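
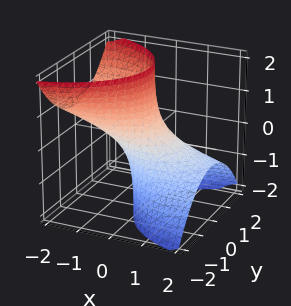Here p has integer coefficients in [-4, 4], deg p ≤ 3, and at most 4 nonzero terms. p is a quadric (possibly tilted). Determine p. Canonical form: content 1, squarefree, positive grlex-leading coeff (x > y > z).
First, degree: the shape is more complex than any degree-1 surface, so deg p = 2.
Next, from the axis intercepts and sections: the x-axis gridline crossings are at x ∈ {-1, 1}; the surface avoids every integer z-axis point in the box.
Finally, matching integer coefficients to the picture gives p.

x^2 + 3*x*z + 2*y^2 - 1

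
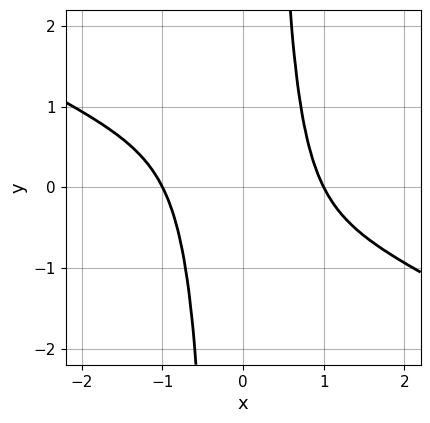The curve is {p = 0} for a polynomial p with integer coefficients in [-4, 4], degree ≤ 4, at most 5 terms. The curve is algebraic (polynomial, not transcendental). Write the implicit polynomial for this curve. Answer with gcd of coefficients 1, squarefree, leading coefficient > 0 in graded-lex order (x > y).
1. deg p = 4.
2. Checking where it meets the axes: the x-axis gridline crossings are at x ∈ {-1, 1}; it misses every integer gridline on the y-axis.
3. Solving for integer coefficients yields p as stated.

x^4 + 2*x^3*y - 1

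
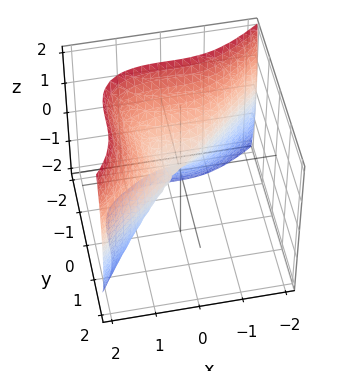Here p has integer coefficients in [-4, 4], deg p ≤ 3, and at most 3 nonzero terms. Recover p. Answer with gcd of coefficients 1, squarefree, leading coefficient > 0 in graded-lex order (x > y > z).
2*x^3 - 3*y^3 - 2*z^2

(a) The degree is 3 — no degree-2 surface has this shape.
(b) Against the integer gridlines: it crosses the z-axis at the gridline z = 0; one x-axis crossing is at x = 0; one y-axis crossing is at y = 0.
(c) Assembling these constraints gives the stated polynomial.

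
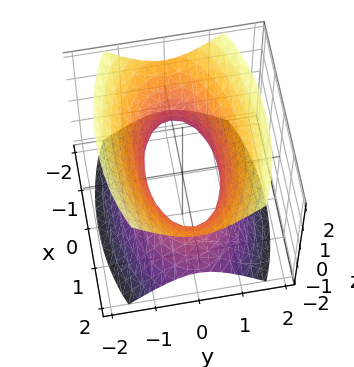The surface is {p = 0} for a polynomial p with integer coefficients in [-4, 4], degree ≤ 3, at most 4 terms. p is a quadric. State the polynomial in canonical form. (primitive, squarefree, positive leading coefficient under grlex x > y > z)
x^2 + 3*y^2 - 2*z^2 - 2

(a) The degree is 2 — one connected sheet with a waist; a quadric.
(b) Symmetries: mirror symmetry y ↦ −y ⇒ only even powers of y; it's symmetric under x → −x, forcing even powers of x; mirror symmetry z ↦ −z ⇒ only even powers of z.
(c) From the axis intercepts and sections: no z-intercept at any integer in the box.
(d) Assembling these constraints gives the stated polynomial.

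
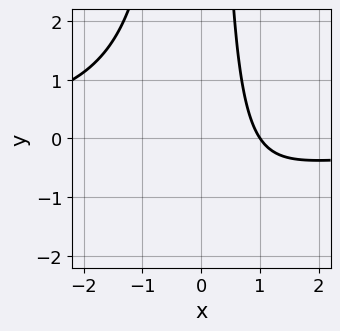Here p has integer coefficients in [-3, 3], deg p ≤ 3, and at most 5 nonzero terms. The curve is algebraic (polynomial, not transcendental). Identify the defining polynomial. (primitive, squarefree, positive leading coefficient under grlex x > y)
2*x^2*y + 3*x - 3

1. The degree is 3 — a generic line meets the curve in up to 3 points.
2. From the visible intercepts: it meets the x-axis at x = 1 (among the integer gridlines); it misses every integer gridline on the y-axis.
3. These observations pin down the coefficients.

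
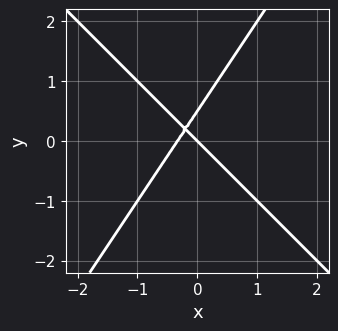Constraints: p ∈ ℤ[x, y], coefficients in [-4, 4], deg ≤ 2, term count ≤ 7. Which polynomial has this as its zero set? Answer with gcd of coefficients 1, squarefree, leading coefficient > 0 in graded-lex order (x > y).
(a) deg p = 2.
(b) Reading off the gridlines: it crosses the y-axis at the gridline y = 0; it crosses the x-axis at the gridline x = 0.
(c) Together with the visible shape, these determine p as stated.

3*x^2 + x*y - 2*y^2 + x + y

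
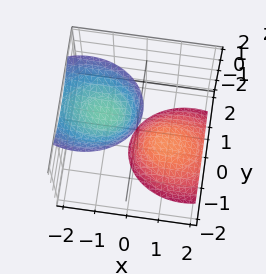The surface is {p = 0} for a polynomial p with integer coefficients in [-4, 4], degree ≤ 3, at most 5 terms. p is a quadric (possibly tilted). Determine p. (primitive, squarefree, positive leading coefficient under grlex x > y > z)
2*x^2 + 3*x*z + 3*y^2 - z^2 + 3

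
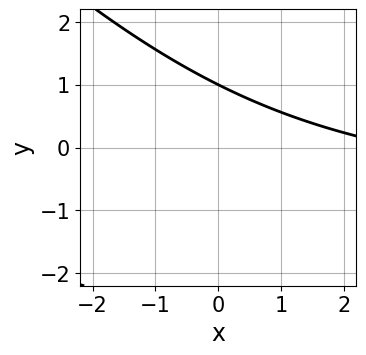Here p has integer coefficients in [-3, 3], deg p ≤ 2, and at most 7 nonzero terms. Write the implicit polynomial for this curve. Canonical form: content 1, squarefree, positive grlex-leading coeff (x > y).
x*y + y^2 + x + 2*y - 3

deg p = 2.
From the visible intercepts: it crosses the y-axis at the gridline y = 1; the curve avoids every integer x-axis point in the box.
Fitting integer coefficients to these (and the overall shape) gives p.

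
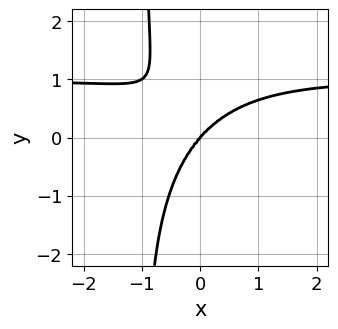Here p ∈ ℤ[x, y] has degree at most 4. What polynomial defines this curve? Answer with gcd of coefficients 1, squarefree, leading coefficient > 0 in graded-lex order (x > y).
3*x^3*y + 2*x*y^3 - 3*x^3 + 2*y^3

(a) The degree is 4 — a generic line meets the curve in up to 4 points.
(b) From the visible intercepts: it meets the y-axis at y = 0 (among the integer gridlines); it meets the x-axis at x = 0 (among the integer gridlines).
(c) Solving for integer coefficients yields p as stated.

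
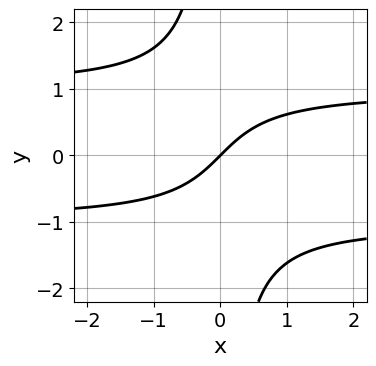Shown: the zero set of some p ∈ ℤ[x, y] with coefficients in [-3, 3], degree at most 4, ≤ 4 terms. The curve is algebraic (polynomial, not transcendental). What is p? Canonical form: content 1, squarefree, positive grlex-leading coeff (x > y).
x*y^2 - x + y

First, the degree is 3 — no degree-2 curve has this shape.
Next, observable constraints: it meets the x-axis at x = 0 (among the integer gridlines); it crosses the y-axis at the gridline y = 0.
Finally, the integer polynomial consistent with all of this is the stated p.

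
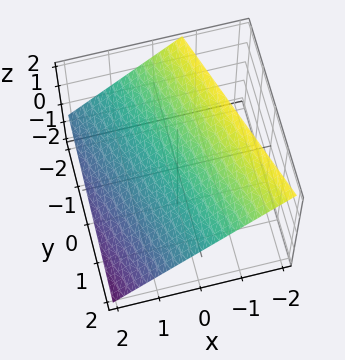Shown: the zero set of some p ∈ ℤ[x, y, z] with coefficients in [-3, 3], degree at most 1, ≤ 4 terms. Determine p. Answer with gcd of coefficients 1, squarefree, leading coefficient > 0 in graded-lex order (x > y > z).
3*x + y + 3*z - 2

First, degree: every cross-section is a straight line — this is a plane, so deg p = 1.
Then, against the integer gridlines: one y-axis crossing is at y = 2.
Finally, putting this together gives p.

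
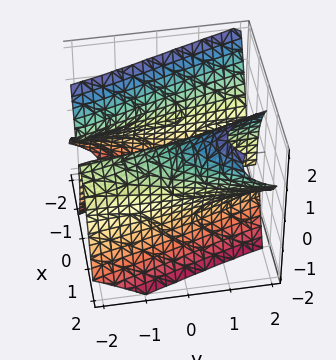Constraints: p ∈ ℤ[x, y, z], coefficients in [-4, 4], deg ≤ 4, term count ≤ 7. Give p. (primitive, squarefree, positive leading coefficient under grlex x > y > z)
The degree is 3 — no degree-2 surface has this shape.
Observable constraints: one x-axis crossing is at x = 0; the visible y-axis segment lies entirely on the surface; one z-axis crossing is at z = 0.
Fitting integer coefficients to these (and the overall shape) gives p.

2*x^3 - x^2*z - 2*x*y*z + z^3 - 3*x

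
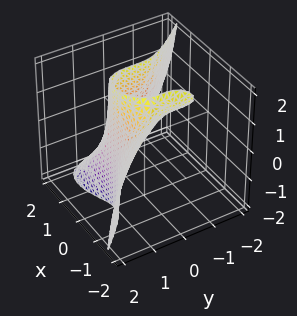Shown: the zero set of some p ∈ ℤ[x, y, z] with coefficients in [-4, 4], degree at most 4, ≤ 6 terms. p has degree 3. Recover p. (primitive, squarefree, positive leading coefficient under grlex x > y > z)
1. The degree is 3 — the shape is more complex than any degree-2 surface.
2. Observable constraints: the surface avoids every integer z-axis point in the box; it meets the x-axis at x = 1 (among the integer gridlines); it meets the y-axis at y = 1 (among the integer gridlines).
3. Fitting integer coefficients to these (and the overall shape) gives p.

x^3 + x^2*z + y^3 - 1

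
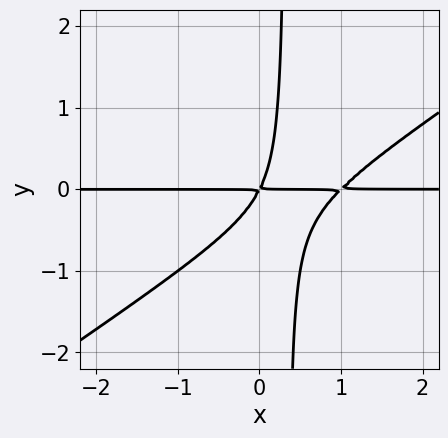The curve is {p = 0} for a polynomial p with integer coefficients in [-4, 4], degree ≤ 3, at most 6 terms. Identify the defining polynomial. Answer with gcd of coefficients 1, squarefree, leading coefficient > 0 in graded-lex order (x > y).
2*x^2*y - 3*x*y^2 - 2*x*y + y^2

First, deg p = 3. The shape is more complex than any degree-2 curve.
Then, checking where it meets the axes: the visible x-axis segment lies entirely on the curve.
Finally, matching integer coefficients to the picture gives p.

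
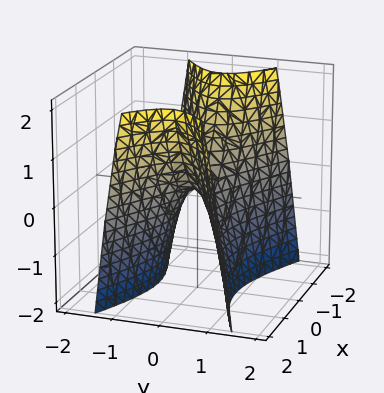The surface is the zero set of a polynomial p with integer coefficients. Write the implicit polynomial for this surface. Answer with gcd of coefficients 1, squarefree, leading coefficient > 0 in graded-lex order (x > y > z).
First, the degree is 2 — a saddle surface; a quadric.
Then, symmetries: mirror symmetry x ↦ −x ⇒ only even powers of x; it's symmetric under y → −y, forcing even powers of y.
Then, checking where it meets the axes: it meets the z-axis at z = 0 (among the integer gridlines); it crosses the y-axis at the gridline y = 0; it crosses the x-axis at the gridline x = 0.
Finally, together with the visible shape, these determine p as stated.

x^2 - 3*y^2 - z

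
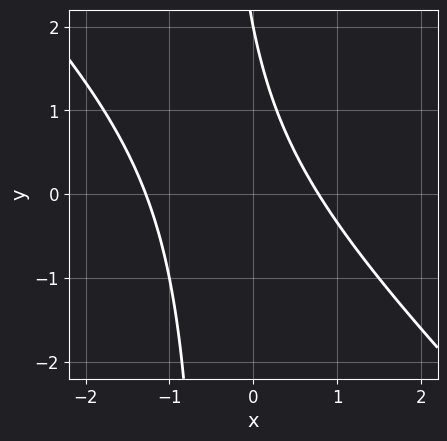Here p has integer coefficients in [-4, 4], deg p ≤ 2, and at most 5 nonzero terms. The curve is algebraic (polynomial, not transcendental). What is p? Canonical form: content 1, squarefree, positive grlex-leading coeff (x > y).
(a) deg p = 2.
(b) Reading off the gridlines: one y-axis crossing is at y = 2.
(c) Matching integer coefficients to the picture gives p.

2*x^2 + 2*x*y + x + y - 2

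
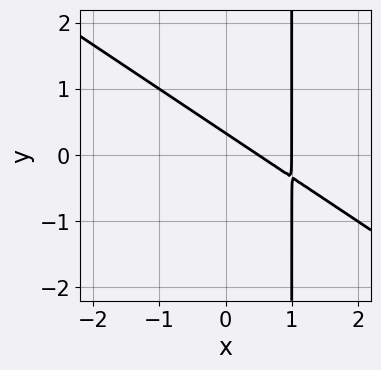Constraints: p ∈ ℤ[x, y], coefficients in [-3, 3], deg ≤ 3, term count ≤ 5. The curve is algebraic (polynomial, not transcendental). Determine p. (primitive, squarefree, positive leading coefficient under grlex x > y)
First, degree: the shape is more complex than any degree-1 curve, so deg p = 2.
Then, against the integer gridlines: it meets the x-axis at x = 1 (among the integer gridlines).
Finally, together with the visible shape, these determine p as stated.

2*x^2 + 3*x*y - 3*x - 3*y + 1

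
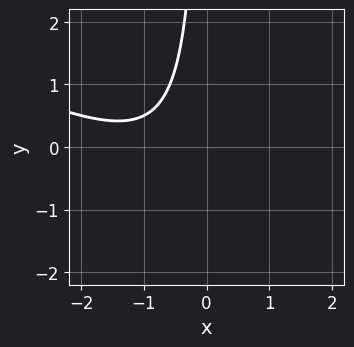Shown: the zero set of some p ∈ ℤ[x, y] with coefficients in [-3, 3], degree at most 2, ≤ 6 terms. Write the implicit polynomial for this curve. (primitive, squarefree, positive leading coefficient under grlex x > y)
x^2 + 2*x*y + 2*x + 2

deg p = 2.
Against the integer gridlines: the curve avoids every integer y-axis point in the box; it misses every integer gridline on the x-axis.
Assembling these constraints gives the stated polynomial.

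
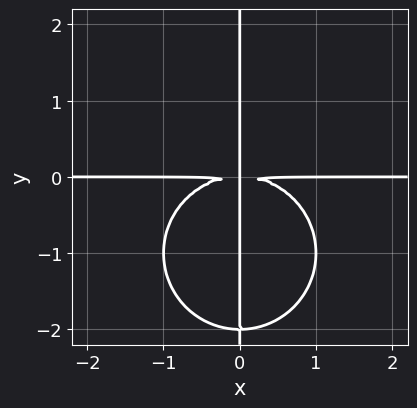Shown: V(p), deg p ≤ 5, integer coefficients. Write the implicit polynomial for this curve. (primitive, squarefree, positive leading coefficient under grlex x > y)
The degree is 4 — no degree-3 curve has this shape.
From the axis intercepts and sections: every point of the x-axis in the box is on the curve; the visible y-axis segment lies entirely on the curve.
Putting this together gives p.

x^3*y + x*y^3 + 2*x*y^2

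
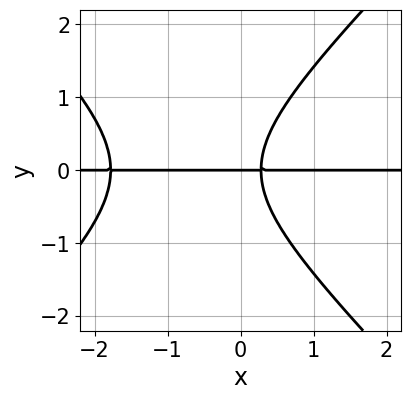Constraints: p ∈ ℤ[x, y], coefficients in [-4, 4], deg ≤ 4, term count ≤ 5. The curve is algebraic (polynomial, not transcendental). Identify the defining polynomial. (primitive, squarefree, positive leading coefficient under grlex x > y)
(a) deg p = 3. The shape is more complex than any degree-2 curve.
(b) From the axis intercepts and sections: the visible x-axis segment lies entirely on the curve; it meets the y-axis at y = 0 (among the integer gridlines).
(c) These observations pin down the coefficients.

2*x^2*y - 2*y^3 + 3*x*y - y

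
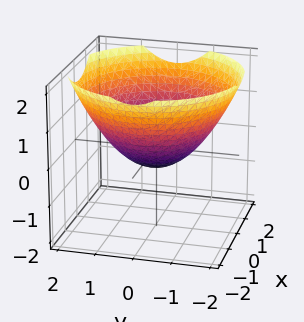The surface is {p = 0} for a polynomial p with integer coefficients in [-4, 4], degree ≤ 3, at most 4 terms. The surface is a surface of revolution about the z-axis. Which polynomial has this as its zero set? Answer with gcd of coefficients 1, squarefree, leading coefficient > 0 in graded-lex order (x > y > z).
x^2 + y^2 - 2*z - 1

1. Degree: no degree-1 surface has this shape, so deg p = 2.
2. Symmetries: rotational symmetry about the z-axis ⇒ p depends on x, y only through x² + y².
3. Checking where it meets the axes: a circular section at z = 1 has radius between 1 and 2; among the integer gridlines, it crosses the x-axis at x ∈ {-1, 1}.
4. Putting this together gives p. Check: (0, 1, 0) on the y-axis lies on the surface, and p(0, 1, 0) = 0. ✓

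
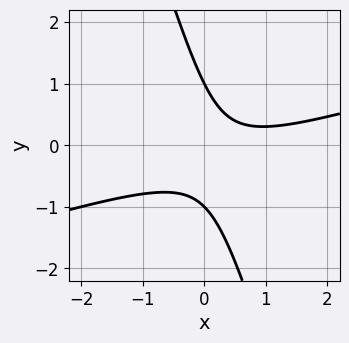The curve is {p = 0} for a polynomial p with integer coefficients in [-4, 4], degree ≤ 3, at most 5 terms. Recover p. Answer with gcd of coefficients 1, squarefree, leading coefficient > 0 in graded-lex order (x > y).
First, deg p = 2. The shape is more complex than any degree-1 curve.
Next, from the axis intercepts and sections: it misses every integer gridline on the x-axis; among the integer gridlines, it crosses the y-axis at y ∈ {-1, 1}.
Finally, solving for integer coefficients yields p as stated.

x^2 - 3*x*y - y^2 - x + 1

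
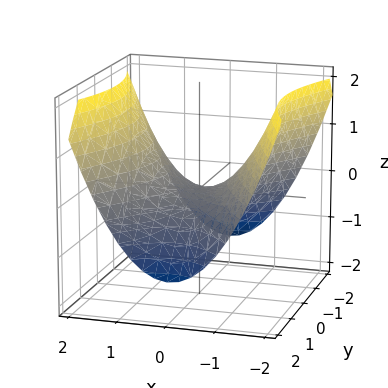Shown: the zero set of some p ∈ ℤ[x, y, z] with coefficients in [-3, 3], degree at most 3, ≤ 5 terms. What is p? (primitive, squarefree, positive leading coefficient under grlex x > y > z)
First, deg p = 2.
Then, symmetries: mirror symmetry x ↦ −x ⇒ only even powers of x; mirror symmetry y ↦ −y ⇒ only even powers of y.
Then, against the integer gridlines: one y-axis crossing is at y = 0; one x-axis crossing is at x = 0; one z-axis crossing is at z = 0.
Finally, matching integer coefficients to the picture gives p.

2*x^2 - y^2 - 3*z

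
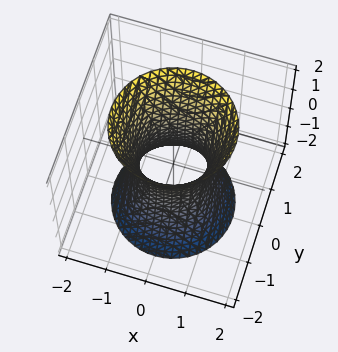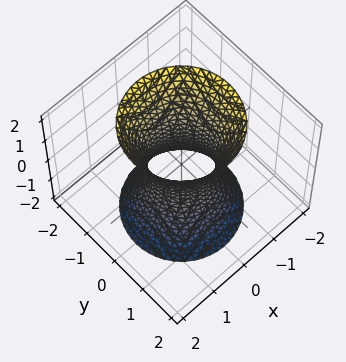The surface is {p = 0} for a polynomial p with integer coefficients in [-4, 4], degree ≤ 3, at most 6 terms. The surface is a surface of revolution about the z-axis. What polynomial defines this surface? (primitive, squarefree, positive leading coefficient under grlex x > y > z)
First, the degree is 2 — no degree-1 surface has this shape.
Then, symmetries: rotational symmetry about the z-axis ⇒ p depends on x, y only through x² + y².
Next, from the axis intercepts and sections: a circular section at z = -2 has radius between 1 and 2; it misses every integer gridline on the z-axis.
Finally, matching integer coefficients to the picture gives p.

3*x^2 + 3*y^2 - z^2 - 2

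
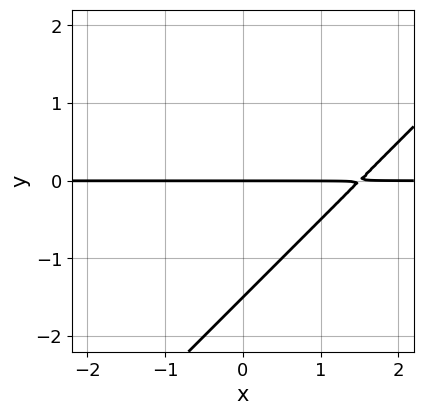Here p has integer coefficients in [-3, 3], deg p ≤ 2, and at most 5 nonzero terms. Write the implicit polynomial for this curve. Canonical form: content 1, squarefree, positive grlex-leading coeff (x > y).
deg p = 2.
Observable constraints: it crosses the y-axis at the gridline y = 0; the visible x-axis segment lies entirely on the curve.
Matching integer coefficients to the picture gives p.

2*x*y - 2*y^2 - 3*y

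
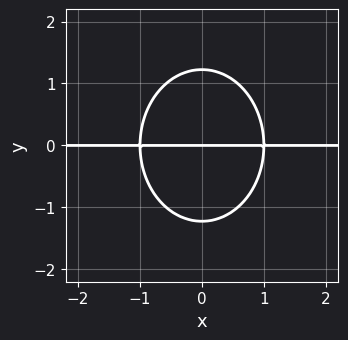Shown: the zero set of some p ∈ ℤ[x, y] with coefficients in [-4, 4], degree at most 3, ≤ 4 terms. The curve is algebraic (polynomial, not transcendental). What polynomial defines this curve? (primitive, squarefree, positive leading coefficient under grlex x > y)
The degree is 3 — no degree-2 curve has this shape.
Symmetries: the x ↦ −x reflection is a symmetry, so x appears only in even powers.
From the axis intercepts and sections: every point of the x-axis in the box is on the curve; it crosses the y-axis at the gridline y = 0.
Putting this together gives p.

3*x^2*y + 2*y^3 - 3*y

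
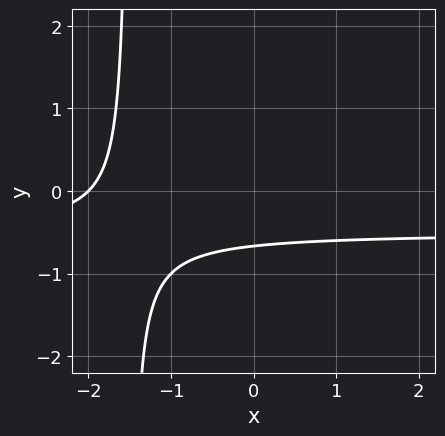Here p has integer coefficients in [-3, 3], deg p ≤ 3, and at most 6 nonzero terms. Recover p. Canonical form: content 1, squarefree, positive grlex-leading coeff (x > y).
First, deg p = 2. The shape is more complex than any degree-1 curve.
Then, checking where it meets the axes: it crosses the x-axis at the gridline x = -2.
Finally, putting this together gives p.

2*x*y + x + 3*y + 2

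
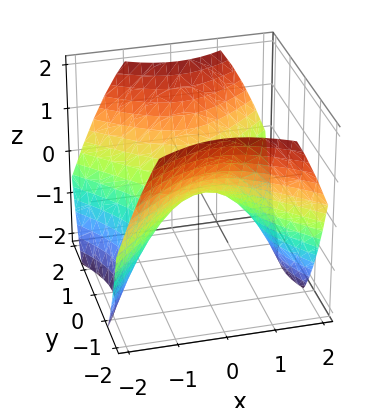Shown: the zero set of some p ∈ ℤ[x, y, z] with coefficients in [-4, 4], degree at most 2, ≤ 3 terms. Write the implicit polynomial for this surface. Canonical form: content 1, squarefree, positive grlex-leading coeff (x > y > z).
2*x^2 - 2*y^2 + 3*z

1. Degree: a saddle surface; a quadric, so deg p = 2.
2. Symmetries: mirror symmetry x ↦ −x ⇒ only even powers of x; the y ↦ −y reflection is a symmetry, so y appears only in even powers.
3. Checking where it meets the axes: it meets the y-axis at y = 0 (among the integer gridlines); it crosses the z-axis at the gridline z = 0; it meets the x-axis at x = 0 (among the integer gridlines).
4. Putting this together gives p.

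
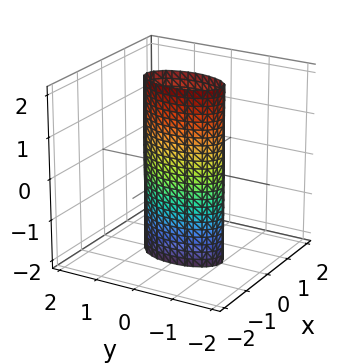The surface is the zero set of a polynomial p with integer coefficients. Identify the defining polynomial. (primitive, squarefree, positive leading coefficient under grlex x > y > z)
3*x^2 + y^2 - 1

1. deg p = 2. Constant cross-section along one axis; a quadric.
2. Symmetries: the y ↦ −y reflection is a symmetry, so y appears only in even powers; mirror symmetry x ↦ −x ⇒ only even powers of x; mirror symmetry z ↦ −z ⇒ only even powers of z.
3. From the visible intercepts: among the integer gridlines, it crosses the y-axis at y ∈ {-1, 1}; it misses every integer gridline on the z-axis.
4. Putting this together gives p.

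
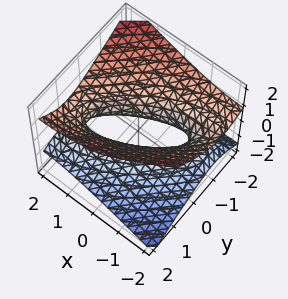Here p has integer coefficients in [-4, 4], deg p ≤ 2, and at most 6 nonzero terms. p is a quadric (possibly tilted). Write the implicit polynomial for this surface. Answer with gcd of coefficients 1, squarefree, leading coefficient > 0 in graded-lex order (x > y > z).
Degree: the shape is more complex than any degree-1 surface, so deg p = 2.
Against the integer gridlines: among the integer gridlines, it crosses the x-axis at x ∈ {-1, 1}; the surface avoids every integer z-axis point in the box.
Matching integer coefficients to the picture gives p.

x^2 - 2*x*y + 2*y^2 + y*z - 3*z^2 - 1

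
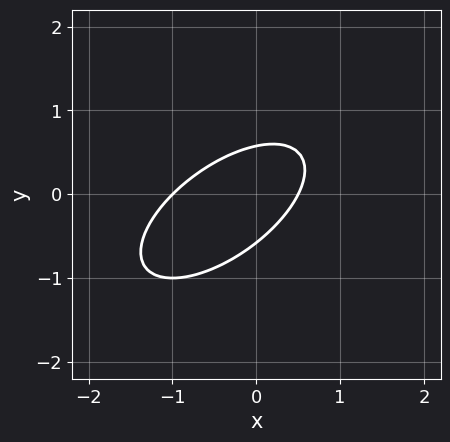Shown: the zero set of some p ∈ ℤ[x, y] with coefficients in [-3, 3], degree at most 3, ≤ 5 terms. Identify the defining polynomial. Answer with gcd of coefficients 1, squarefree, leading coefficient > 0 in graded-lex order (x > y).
First, degree: no degree-1 curve has this shape, so deg p = 2.
Then, observable constraints: it crosses the x-axis at the gridline x = -1.
Finally, the integer polynomial consistent with all of this is the stated p.

2*x^2 - 3*x*y + 3*y^2 + x - 1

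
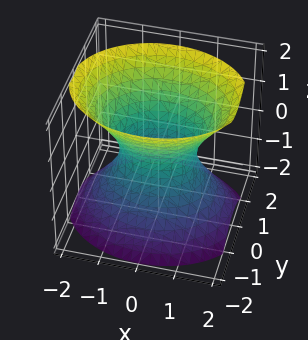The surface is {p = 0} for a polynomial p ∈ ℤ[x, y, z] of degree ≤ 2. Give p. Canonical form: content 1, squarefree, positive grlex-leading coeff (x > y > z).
(a) The degree is 2 — an hourglass — one-sheet hyperboloid; a quadric.
(b) Symmetries: mirror symmetry y ↦ −y ⇒ only even powers of y; it's symmetric under x → −x, forcing even powers of x; it's symmetric under z → −z, forcing even powers of z.
(c) Reading off the gridlines: among the integer gridlines, it crosses the x-axis at x ∈ {-1, 1}; it misses every integer gridline on the z-axis.
(d) Matching integer coefficients to the picture gives p.

2*x^2 + 3*y^2 - 2*z^2 - 2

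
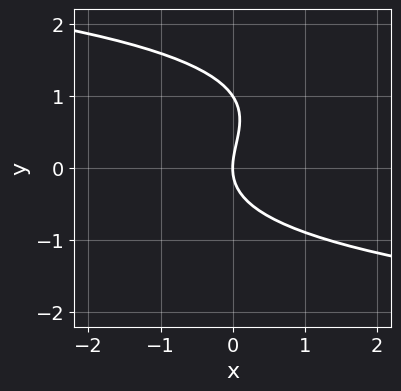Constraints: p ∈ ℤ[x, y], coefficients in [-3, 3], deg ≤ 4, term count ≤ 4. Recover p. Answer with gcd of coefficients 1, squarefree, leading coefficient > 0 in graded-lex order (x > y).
2*y^3 - 2*y^2 + 3*x

1. Degree: no degree-2 curve has this shape, so deg p = 3.
2. Checking where it meets the axes: among the integer gridlines, it crosses the y-axis at y ∈ {0, 1}; it meets the x-axis at x = 0 (among the integer gridlines).
3. The integer polynomial consistent with all of this is the stated p.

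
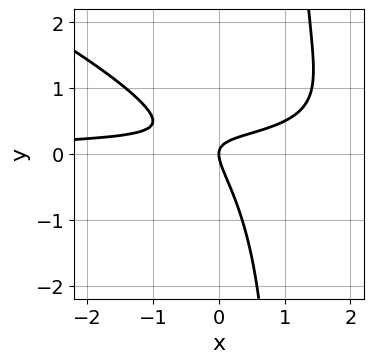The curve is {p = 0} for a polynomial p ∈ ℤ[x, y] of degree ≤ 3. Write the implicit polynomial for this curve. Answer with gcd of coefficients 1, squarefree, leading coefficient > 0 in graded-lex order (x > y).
x^2*y + 2*x*y^2 - 3*x*y - 2*y^2 + x

(a) Degree: no degree-2 curve has this shape, so deg p = 3.
(b) From the axis intercepts and sections: one x-axis crossing is at x = 0; one y-axis crossing is at y = 0.
(c) The integer polynomial consistent with all of this is the stated p.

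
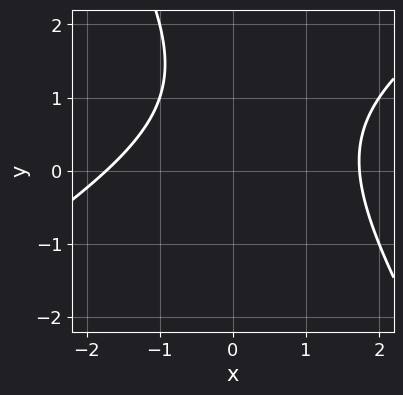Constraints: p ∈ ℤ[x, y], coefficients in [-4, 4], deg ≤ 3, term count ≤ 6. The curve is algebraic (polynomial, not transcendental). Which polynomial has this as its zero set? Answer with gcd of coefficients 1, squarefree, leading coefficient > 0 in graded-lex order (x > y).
x^2 - x*y - y^2 + 2*y - 3

Degree: no degree-1 curve has this shape, so deg p = 2.
From the axis intercepts and sections: no y-intercept at any integer in the box.
Matching integer coefficients to the picture gives p.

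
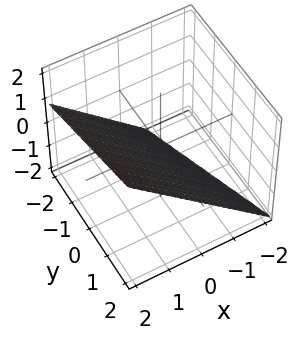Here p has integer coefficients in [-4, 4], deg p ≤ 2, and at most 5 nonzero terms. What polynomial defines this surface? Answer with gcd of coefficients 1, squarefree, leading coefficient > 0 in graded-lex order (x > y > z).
3*x + y - 3*z - 2

The degree is 1 — every cross-section is a straight line — this is a plane.
Reading off the gridlines: it meets the y-axis at y = 2 (among the integer gridlines).
Assembling these constraints gives the stated polynomial.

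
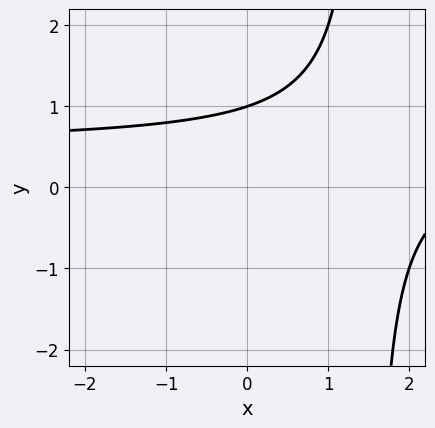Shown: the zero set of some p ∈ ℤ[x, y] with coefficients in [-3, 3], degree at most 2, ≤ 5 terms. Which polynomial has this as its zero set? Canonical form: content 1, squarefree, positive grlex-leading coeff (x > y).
(a) deg p = 2. A generic line meets the curve in up to 2 points.
(b) From the visible intercepts: the curve avoids every integer x-axis point in the box; it meets the y-axis at y = 1 (among the integer gridlines).
(c) These observations pin down the coefficients.

2*x*y - x - 3*y + 3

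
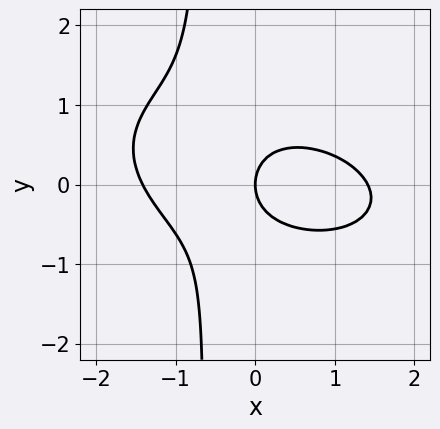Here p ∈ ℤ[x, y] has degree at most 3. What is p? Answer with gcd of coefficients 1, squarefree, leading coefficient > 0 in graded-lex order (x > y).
x^3 + x^2*y + 3*x*y^2 + 2*y^2 - 2*x

The degree is 3 — the shape is more complex than any degree-2 curve.
From the visible intercepts: it meets the x-axis at x = 0 (among the integer gridlines); one y-axis crossing is at y = 0.
Solving for integer coefficients yields p as stated.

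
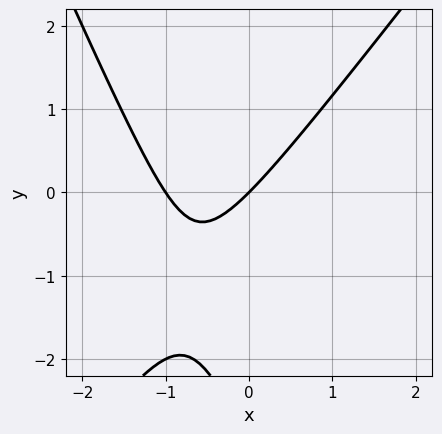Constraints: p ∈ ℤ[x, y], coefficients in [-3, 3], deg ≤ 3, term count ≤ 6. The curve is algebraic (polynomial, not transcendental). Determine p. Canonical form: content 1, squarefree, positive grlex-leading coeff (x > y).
The degree is 2 — the shape is more complex than any degree-1 curve.
Against the integer gridlines: among the integer gridlines, it crosses the x-axis at x ∈ {-1, 0}; one y-axis crossing is at y = 0.
These observations pin down the coefficients.

3*x^2 - x*y - y^2 + 3*x - 3*y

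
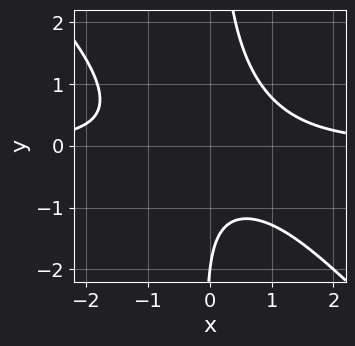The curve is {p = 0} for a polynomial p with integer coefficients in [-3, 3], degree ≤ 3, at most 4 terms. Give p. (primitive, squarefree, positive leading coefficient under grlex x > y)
Degree: a generic line meets the curve in up to 3 points, so deg p = 3.
From the visible intercepts: it meets the y-axis at y = -2 (among the integer gridlines); no x-intercept at any integer in the box.
Together with the visible shape, these determine p as stated.

2*x^2*y + 2*x*y^2 - y - 2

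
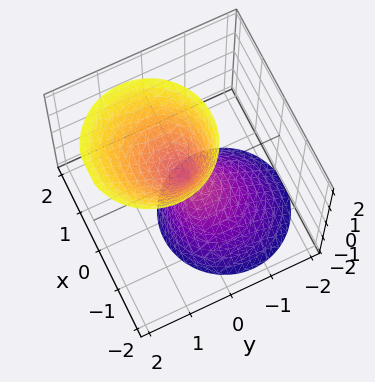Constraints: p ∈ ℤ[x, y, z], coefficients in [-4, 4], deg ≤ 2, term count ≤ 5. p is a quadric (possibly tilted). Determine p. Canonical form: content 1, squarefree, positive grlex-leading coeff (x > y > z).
3*x^2 - x*z + 3*y^2 - 2*y*z - z^2

1. The picture has 2 separate pieces. They look like related sheets of one shape, so recover p as a whole.
2. The degree is 2 — the shape is more complex than any degree-1 surface.
3. Reading off the gridlines: it crosses the x-axis at the gridline x = 0; one y-axis crossing is at y = 0; it meets the z-axis at z = 0 (among the integer gridlines).
4. Solving for integer coefficients yields p as stated.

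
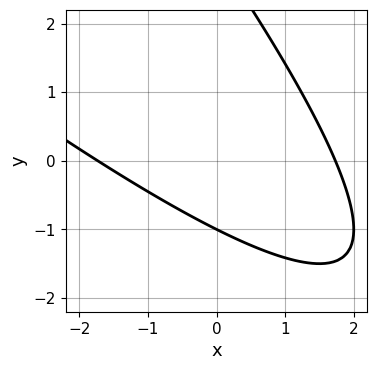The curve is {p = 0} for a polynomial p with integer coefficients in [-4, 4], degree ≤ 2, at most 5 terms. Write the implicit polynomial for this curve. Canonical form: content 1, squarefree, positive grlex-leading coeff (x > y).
First, degree: the shape is more complex than any degree-1 curve, so deg p = 2.
Then, reading off the gridlines: it meets the y-axis at y = -1 (among the integer gridlines).
Finally, together with the visible shape, these determine p as stated.

x^2 + 2*x*y + y^2 - 2*y - 3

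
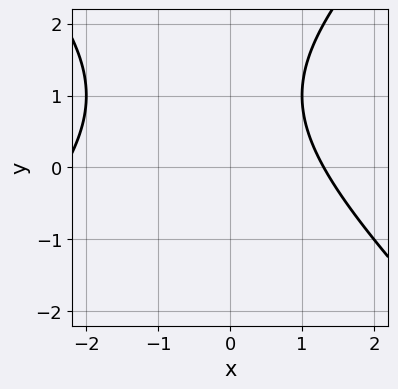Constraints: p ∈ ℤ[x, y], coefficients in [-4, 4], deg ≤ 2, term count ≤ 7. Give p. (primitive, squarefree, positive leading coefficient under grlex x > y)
x^2 - y^2 + x + 2*y - 3

1. Degree: a generic line meets the curve in up to 2 points, so deg p = 2.
2. Against the integer gridlines: no y-intercept at any integer in the box.
3. These observations pin down the coefficients.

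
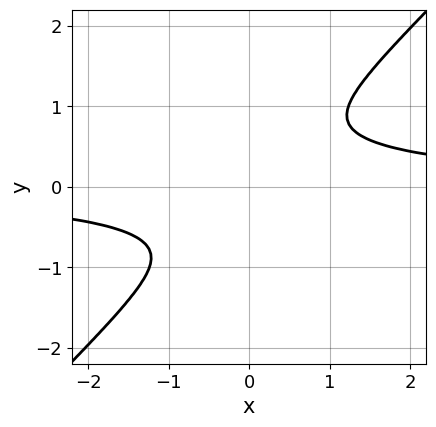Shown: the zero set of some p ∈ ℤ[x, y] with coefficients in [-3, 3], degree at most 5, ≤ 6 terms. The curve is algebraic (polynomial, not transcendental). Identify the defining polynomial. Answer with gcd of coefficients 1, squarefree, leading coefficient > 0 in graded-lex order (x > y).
x^2*y^2 + 2*x*y^3 - 3*y^4 - 1

(a) deg p = 4.
(b) Reading off the gridlines: it misses every integer gridline on the x-axis; no y-intercept at any integer in the box.
(c) Together with the visible shape, these determine p as stated.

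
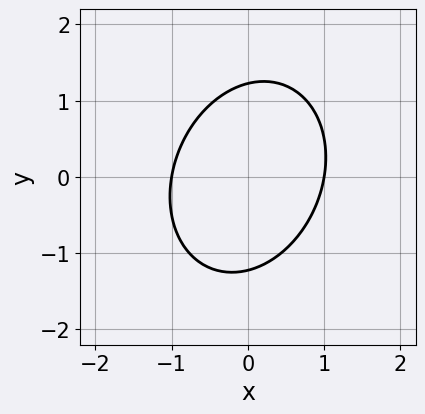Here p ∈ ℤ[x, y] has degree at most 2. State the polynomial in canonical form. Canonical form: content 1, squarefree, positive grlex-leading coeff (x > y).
3*x^2 - x*y + 2*y^2 - 3

Degree: a generic line meets the curve in up to 2 points, so deg p = 2.
Against the integer gridlines: the x-axis gridline crossings are at x ∈ {-1, 1}.
The integer polynomial consistent with all of this is the stated p.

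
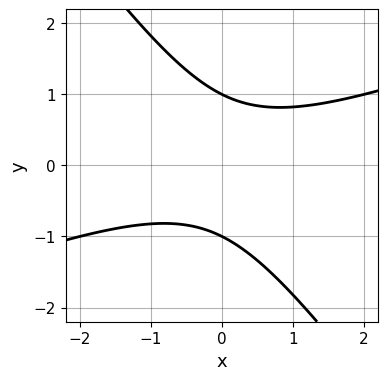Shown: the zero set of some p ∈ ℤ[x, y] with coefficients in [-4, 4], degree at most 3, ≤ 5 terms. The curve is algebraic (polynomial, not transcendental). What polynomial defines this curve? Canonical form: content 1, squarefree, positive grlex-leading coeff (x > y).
x^2 - 2*x*y - 2*y^2 + 2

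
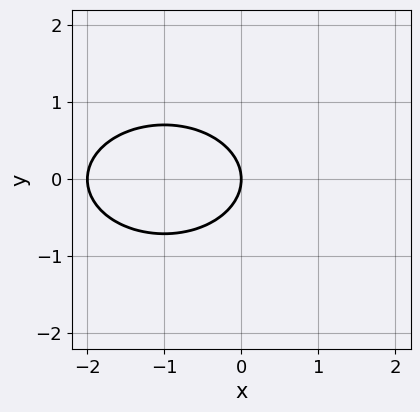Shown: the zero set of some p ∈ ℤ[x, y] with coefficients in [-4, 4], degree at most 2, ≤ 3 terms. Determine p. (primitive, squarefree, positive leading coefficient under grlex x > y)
First, degree: no degree-1 curve has this shape, so deg p = 2.
Next, symmetries: mirror symmetry y ↦ −y ⇒ only even powers of y.
Next, against the integer gridlines: it crosses the y-axis at the gridline y = 0; among the integer gridlines, it crosses the x-axis at x ∈ {-2, 0}.
Finally, together with the visible shape, these determine p as stated.

x^2 + 2*y^2 + 2*x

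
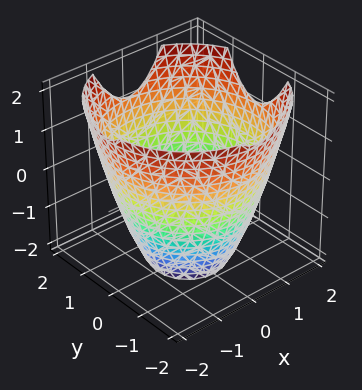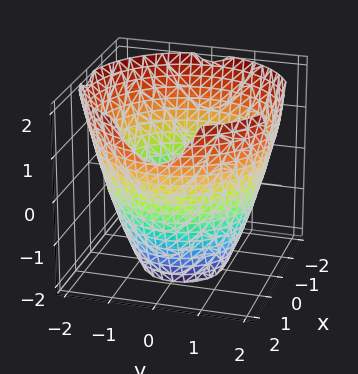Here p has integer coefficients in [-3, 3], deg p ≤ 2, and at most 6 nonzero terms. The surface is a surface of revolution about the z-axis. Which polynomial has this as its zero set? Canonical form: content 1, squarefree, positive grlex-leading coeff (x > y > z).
x^2 + y^2 - z - 3

First, degree: no degree-1 surface has this shape, so deg p = 2.
Next, symmetries: rotational symmetry about the z-axis ⇒ p depends on x, y only through x² + y².
Next, from the axis intercepts and sections: a circular section at z = -1 has radius between 1 and 2; it misses every integer gridline on the z-axis.
Finally, putting this together gives p.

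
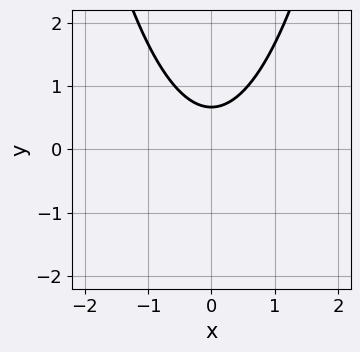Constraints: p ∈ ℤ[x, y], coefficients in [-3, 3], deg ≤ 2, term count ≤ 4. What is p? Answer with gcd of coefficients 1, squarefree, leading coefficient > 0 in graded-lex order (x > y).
(a) deg p = 2.
(b) Symmetries: it's symmetric under x → −x, forcing even powers of x.
(c) From the axis intercepts and sections: no x-intercept at any integer in the box.
(d) Fitting integer coefficients to these (and the overall shape) gives p.

3*x^2 - 3*y + 2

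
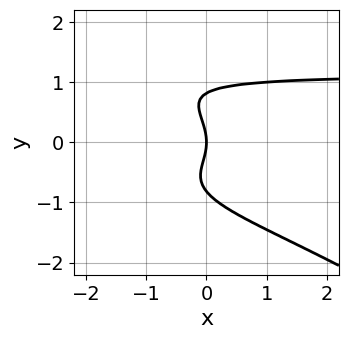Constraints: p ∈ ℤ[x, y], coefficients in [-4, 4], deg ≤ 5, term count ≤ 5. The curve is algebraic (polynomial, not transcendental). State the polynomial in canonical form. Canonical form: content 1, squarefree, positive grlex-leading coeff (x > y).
The degree is 4 — no degree-3 curve has this shape.
Observable constraints: it meets the y-axis at y = 0 (among the integer gridlines); it meets the x-axis at x = 0 (among the integer gridlines).
The integer polynomial consistent with all of this is the stated p.

2*x*y^3 + 3*y^4 - 2*y^2 - 3*x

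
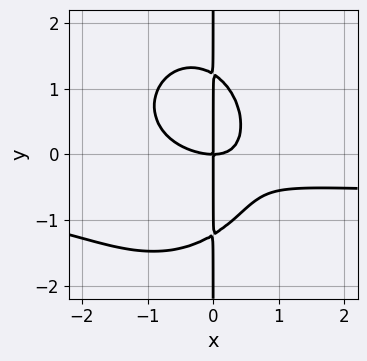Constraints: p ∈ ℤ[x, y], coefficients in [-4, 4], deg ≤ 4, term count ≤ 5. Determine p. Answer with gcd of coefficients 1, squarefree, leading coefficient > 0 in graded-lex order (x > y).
1. The degree is 4 — the shape is more complex than any degree-3 curve.
2. Checking where it meets the axes: one x-axis crossing is at x = 0; every point of the y-axis in the box is on the curve.
3. Matching integer coefficients to the picture gives p.

3*x^3*y + 2*x*y^3 + 2*x^3 + 3*x^2*y - 3*x*y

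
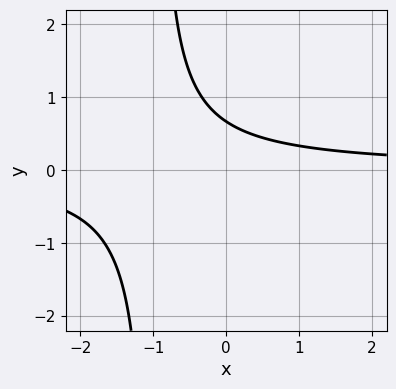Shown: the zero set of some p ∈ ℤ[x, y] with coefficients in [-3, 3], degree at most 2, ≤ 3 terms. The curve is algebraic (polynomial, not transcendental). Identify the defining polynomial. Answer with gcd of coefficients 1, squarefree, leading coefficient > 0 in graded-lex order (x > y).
3*x*y + 3*y - 2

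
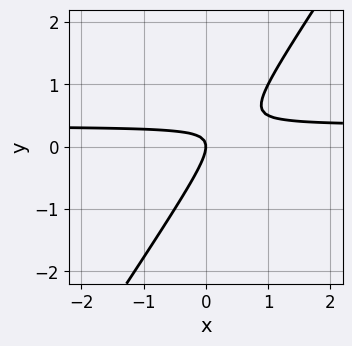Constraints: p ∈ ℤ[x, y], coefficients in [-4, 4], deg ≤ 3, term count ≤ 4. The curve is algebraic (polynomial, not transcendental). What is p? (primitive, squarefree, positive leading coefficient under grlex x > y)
3*x*y - 2*y^2 - x

(a) The degree is 2 — no degree-1 curve has this shape.
(b) Against the integer gridlines: it crosses the y-axis at the gridline y = 0; it crosses the x-axis at the gridline x = 0.
(c) Assembling these constraints gives the stated polynomial.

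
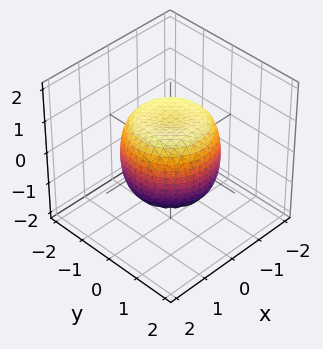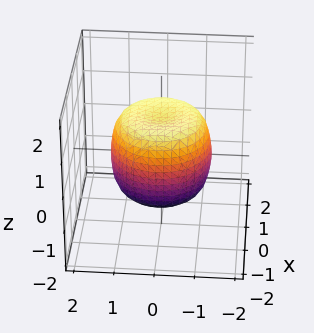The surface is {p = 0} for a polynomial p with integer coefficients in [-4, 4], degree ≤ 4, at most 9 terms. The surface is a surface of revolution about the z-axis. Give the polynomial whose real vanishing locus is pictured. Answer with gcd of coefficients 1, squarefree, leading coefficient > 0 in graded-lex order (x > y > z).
x^4 + 2*x^2*y^2 + y^4 - x^2 - y^2 + z^2 - 1

First, the degree is 4 — no degree-3 surface has this shape.
Next, by symmetry, every cross-section ⟂ z is a circle, so x, y appear only via x² + y².
Next, observable constraints: a circular section at z = -1 has radius exactly 1; the z-axis gridline crossings are at z ∈ {-1, 1}.
Finally, the integer polynomial consistent with all of this is the stated p.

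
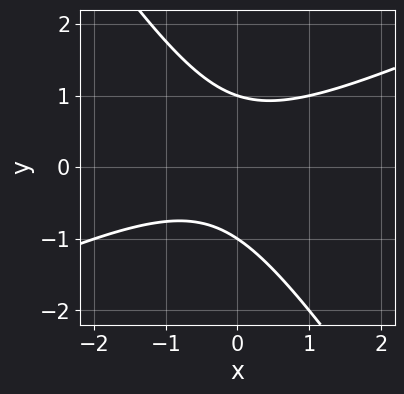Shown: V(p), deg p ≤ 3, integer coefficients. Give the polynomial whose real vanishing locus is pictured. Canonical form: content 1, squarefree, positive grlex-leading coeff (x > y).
1. The degree is 2 — the shape is more complex than any degree-1 curve.
2. Reading off the gridlines: it misses every integer gridline on the x-axis; the y-axis gridline crossings are at y ∈ {-1, 1}.
3. Together with the visible shape, these determine p as stated.

2*x^2 - 3*x*y - 3*y^2 + x + 3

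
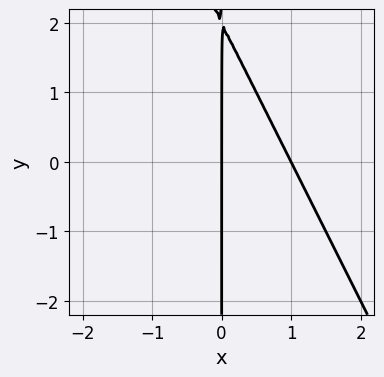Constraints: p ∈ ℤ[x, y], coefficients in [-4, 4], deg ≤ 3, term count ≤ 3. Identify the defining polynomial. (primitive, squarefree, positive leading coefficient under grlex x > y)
2*x^2 + x*y - 2*x

(a) Degree: a generic line meets the curve in up to 2 points, so deg p = 2.
(b) Checking where it meets the axes: the x-axis gridline crossings are at x ∈ {0, 1}; the visible y-axis segment lies entirely on the curve.
(c) The integer polynomial consistent with all of this is the stated p.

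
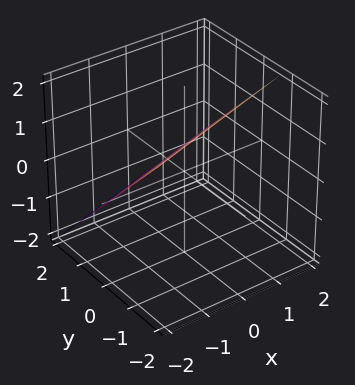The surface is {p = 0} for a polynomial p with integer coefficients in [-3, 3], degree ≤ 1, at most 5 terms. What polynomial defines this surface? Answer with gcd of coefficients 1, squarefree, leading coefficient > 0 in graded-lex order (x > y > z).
x - 3*y - 3*z + 2

1. deg p = 1.
2. Observable constraints: it meets the x-axis at x = -2 (among the integer gridlines).
3. Solving for integer coefficients yields p as stated.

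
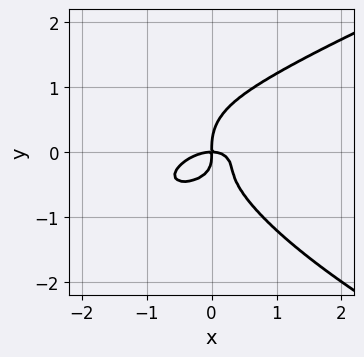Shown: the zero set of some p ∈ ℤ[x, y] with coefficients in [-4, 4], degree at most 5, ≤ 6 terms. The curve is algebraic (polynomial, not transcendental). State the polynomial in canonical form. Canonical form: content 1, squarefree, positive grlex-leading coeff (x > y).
First, deg p = 4. The shape is more complex than any degree-3 curve.
Then, observable constraints: it crosses the x-axis at the gridline x = 0; it crosses the y-axis at the gridline y = 0.
Finally, solving for integer coefficients yields p as stated.

3*y^4 - 2*x^3 + 2*x^2*y - 3*x*y^2 - 2*x*y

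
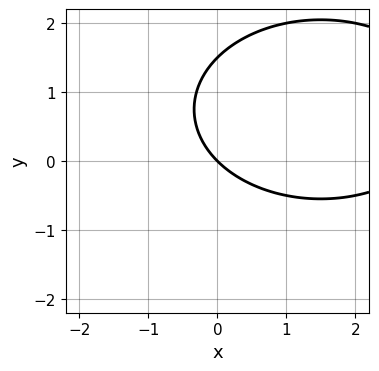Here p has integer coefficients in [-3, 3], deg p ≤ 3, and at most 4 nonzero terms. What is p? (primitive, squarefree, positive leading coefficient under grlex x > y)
x^2 + 2*y^2 - 3*x - 3*y

1. Degree: the shape is more complex than any degree-1 curve, so deg p = 2.
2. From the axis intercepts and sections: it meets the x-axis at x = 0 (among the integer gridlines); one y-axis crossing is at y = 0.
3. Fitting integer coefficients to these (and the overall shape) gives p.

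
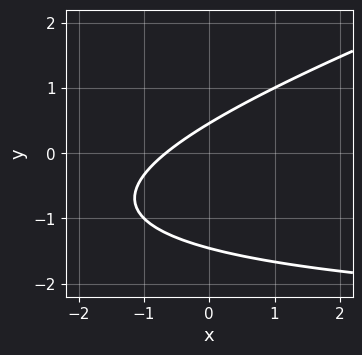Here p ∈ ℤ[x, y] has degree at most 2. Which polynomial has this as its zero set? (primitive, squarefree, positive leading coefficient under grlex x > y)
First, the degree is 2 — the shape is more complex than any degree-1 curve.
Finally, matching integer coefficients to the picture gives p.

x*y - 3*y^2 + 3*x - 3*y + 2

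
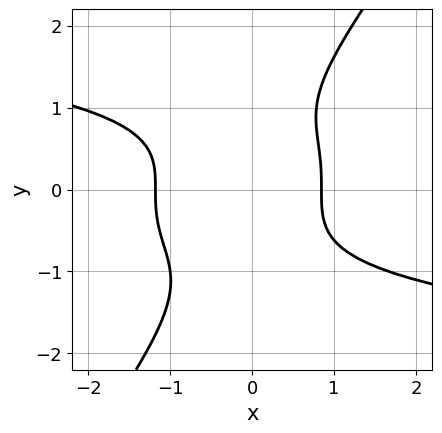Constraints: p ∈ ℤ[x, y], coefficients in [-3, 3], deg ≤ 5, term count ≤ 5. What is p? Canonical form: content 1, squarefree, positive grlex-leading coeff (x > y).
1. Degree: a generic line meets the curve in up to 4 points, so deg p = 4.
2. Against the integer gridlines: it misses every integer gridline on the y-axis.
3. Together with the visible shape, these determine p as stated.

3*x*y^3 - 2*y^4 + 3*x^2 + x - 3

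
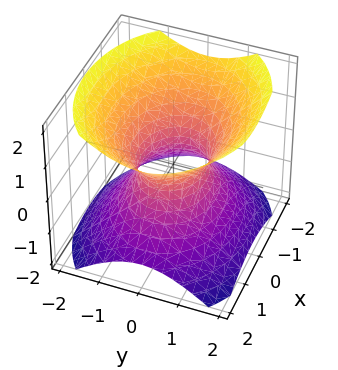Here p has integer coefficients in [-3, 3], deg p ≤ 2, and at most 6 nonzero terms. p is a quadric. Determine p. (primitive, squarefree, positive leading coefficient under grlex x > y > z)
(a) deg p = 2.
(b) Symmetries: the y ↦ −y reflection is a symmetry, so y appears only in even powers; it's symmetric under z → −z, forcing even powers of z; it's symmetric under x → −x, forcing even powers of x.
(c) From the visible intercepts: among the integer gridlines, it crosses the x-axis at x ∈ {-1, 1}; no z-intercept at any integer in the box.
(d) Together with the visible shape, these determine p as stated.

2*x^2 + 3*y^2 - 3*z^2 - 2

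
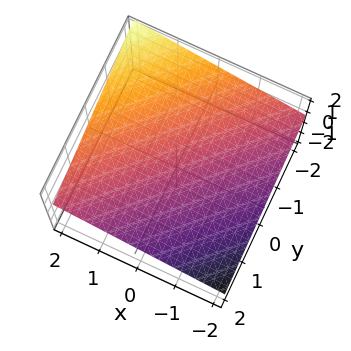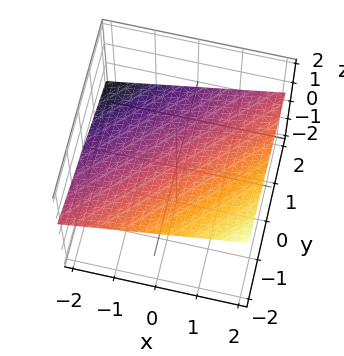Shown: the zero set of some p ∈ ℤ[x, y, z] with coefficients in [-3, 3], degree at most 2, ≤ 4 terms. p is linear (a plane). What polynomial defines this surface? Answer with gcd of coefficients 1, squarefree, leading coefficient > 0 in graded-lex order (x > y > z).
x - y - 3*z + 2

(a) deg p = 1.
(b) From the visible intercepts: it meets the y-axis at y = 2 (among the integer gridlines); it meets the x-axis at x = -2 (among the integer gridlines).
(c) Fitting integer coefficients to these (and the overall shape) gives p.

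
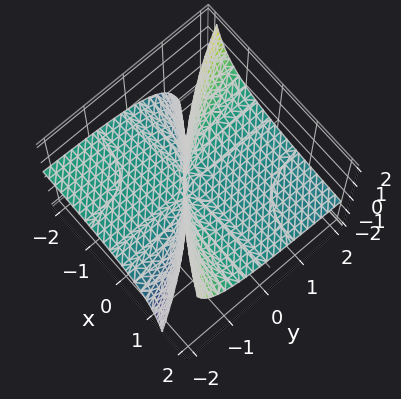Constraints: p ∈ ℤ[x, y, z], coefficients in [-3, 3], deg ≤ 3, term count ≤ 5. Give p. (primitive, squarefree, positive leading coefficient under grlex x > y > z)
x*y + 3*x*z + 3*y*z + z

1. The degree is 2 — no degree-1 surface has this shape.
2. Observable constraints: every point of the x-axis in the box is on the surface; it crosses the z-axis at the gridline z = 0; every point of the y-axis in the box is on the surface.
3. Putting this together gives p.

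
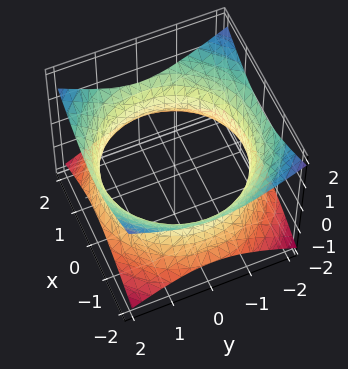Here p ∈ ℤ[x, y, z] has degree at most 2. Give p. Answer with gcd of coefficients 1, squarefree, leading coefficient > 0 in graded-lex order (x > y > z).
x^2 + y^2 - 2*z^2 - 3

(a) deg p = 2.
(b) Symmetries: it's symmetric under z → −z, forcing even powers of z; rotational symmetry about the z-axis ⇒ p depends on x, y only through x² + y².
(c) Reading off the gridlines: a circular section at z = 0 has radius between 1 and 2; no z-intercept at any integer in the box.
(d) The integer polynomial consistent with all of this is the stated p.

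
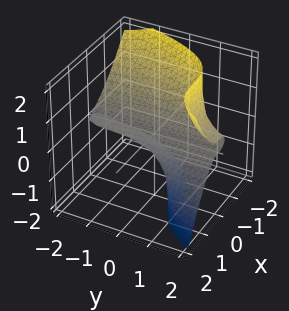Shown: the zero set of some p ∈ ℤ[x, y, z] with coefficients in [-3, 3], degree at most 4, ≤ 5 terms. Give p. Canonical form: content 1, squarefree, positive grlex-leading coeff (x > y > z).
(a) deg p = 3. No degree-2 surface has this shape.
(b) Checking where it meets the axes: the visible y-axis segment lies entirely on the surface; it meets the x-axis at x = 0 (among the integer gridlines); one z-axis crossing is at z = 0.
(c) Solving for integer coefficients yields p as stated.

2*x^3 - 2*y*z^2 + 2*z^2 + z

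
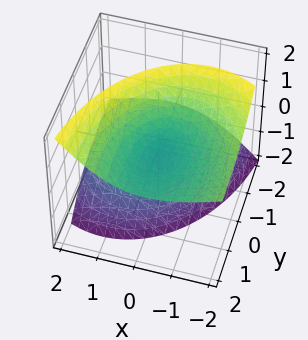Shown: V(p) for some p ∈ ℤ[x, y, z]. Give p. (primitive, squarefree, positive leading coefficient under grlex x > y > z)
2*x^2 + 2*x*z + y^2 - 3*y*z - 2*z^2

1. There are 2 components. They look like related sheets of one shape, so recover p as a whole.
2. deg p = 2. The shape is more complex than any degree-1 surface.
3. Against the integer gridlines: it crosses the z-axis at the gridline z = 0; one y-axis crossing is at y = 0.
4. The integer polynomial consistent with all of this is the stated p.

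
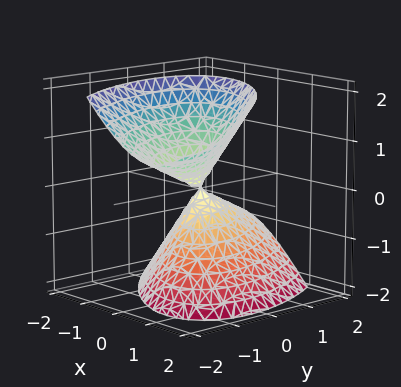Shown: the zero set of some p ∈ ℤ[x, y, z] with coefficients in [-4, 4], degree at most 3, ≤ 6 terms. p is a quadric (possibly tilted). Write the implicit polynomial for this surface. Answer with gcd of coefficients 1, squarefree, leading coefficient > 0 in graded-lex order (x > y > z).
3*x^2 + 3*x*y + 2*y^2 + 2*y*z - 2*z^2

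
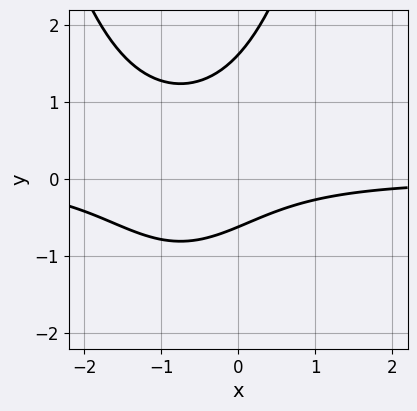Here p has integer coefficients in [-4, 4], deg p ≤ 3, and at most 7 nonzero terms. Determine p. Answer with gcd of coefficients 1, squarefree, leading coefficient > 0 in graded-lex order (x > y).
The degree is 3 — no degree-2 curve has this shape.
Checking where it meets the axes: it misses every integer gridline on the x-axis.
Assembling these constraints gives the stated polynomial.

2*x^2*y + 3*x*y - 2*y^2 + 2*y + 2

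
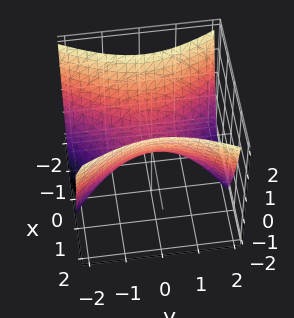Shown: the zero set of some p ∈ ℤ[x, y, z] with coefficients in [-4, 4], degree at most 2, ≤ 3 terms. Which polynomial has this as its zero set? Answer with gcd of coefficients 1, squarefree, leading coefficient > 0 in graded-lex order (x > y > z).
1. The degree is 2 — a saddle surface; a quadric.
2. Symmetries: mirror symmetry x ↦ −x ⇒ only even powers of x; the y ↦ −y reflection is a symmetry, so y appears only in even powers.
3. Against the integer gridlines: it meets the y-axis at y = 0 (among the integer gridlines); it crosses the x-axis at the gridline x = 0; one z-axis crossing is at z = 0.
4. These observations pin down the coefficients.

2*x^2 - y^2 - 2*z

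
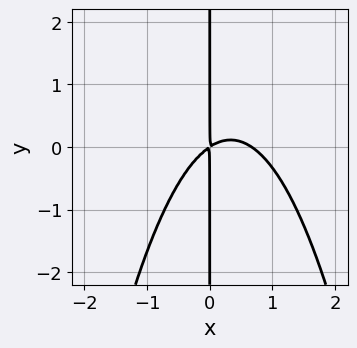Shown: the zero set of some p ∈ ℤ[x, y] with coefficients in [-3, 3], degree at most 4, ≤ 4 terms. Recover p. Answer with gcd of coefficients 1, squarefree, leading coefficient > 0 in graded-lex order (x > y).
First, degree: the shape is more complex than any degree-2 curve, so deg p = 3.
Next, observable constraints: the visible y-axis segment lies entirely on the curve.
Finally, assembling these constraints gives the stated polynomial.

3*x^3 - 2*x^2 + 3*x*y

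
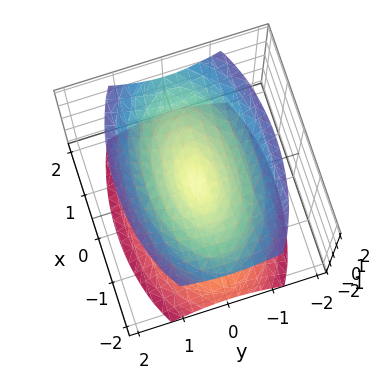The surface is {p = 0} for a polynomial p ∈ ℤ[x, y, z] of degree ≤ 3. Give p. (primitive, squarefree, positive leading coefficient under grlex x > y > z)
x^2 + 3*y^2 - 2*z^2

(a) There are 2 components.
(b) Degree: a double cone through the origin; a quadric, so deg p = 2.
(c) Symmetries: mirror symmetry x ↦ −x ⇒ only even powers of x; the y ↦ −y reflection is a symmetry, so y appears only in even powers; mirror symmetry z ↦ −z ⇒ only even powers of z.
(d) Observable constraints: it crosses the z-axis at the gridline z = 0; it meets the y-axis at y = 0 (among the integer gridlines).
(e) Solving for integer coefficients yields p as stated.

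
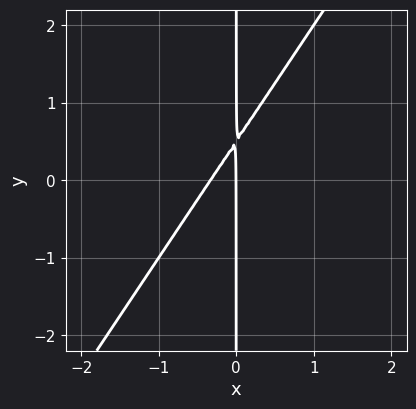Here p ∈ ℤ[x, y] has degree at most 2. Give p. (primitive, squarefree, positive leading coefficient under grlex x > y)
(a) deg p = 2. The shape is more complex than any degree-1 curve.
(b) Checking where it meets the axes: the visible y-axis segment lies entirely on the curve; it meets the x-axis at x = 0 (among the integer gridlines).
(c) Matching integer coefficients to the picture gives p.

3*x^2 - 2*x*y + x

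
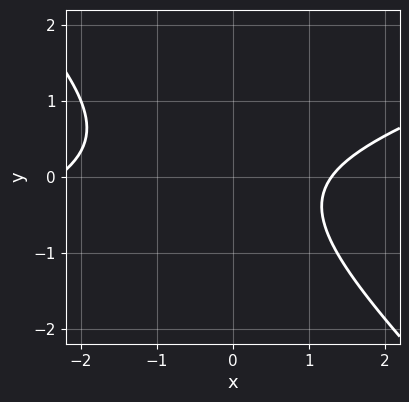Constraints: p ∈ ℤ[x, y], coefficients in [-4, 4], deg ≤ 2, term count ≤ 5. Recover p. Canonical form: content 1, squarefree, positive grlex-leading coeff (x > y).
x^2 - 2*x*y - 3*y^2 + x - 3

1. Degree: a generic line meets the curve in up to 2 points, so deg p = 2.
2. Checking where it meets the axes: no y-intercept at any integer in the box.
3. Solving for integer coefficients yields p as stated.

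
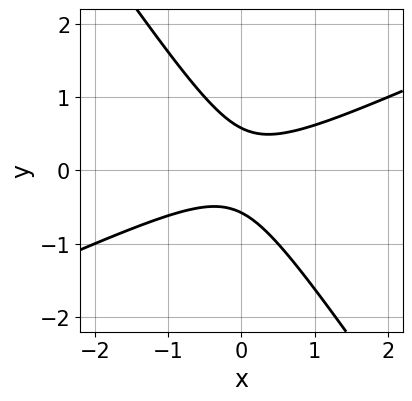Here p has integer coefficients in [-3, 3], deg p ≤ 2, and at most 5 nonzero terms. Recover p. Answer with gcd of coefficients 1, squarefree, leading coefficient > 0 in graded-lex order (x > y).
2*x^2 - 3*x*y - 3*y^2 + 1

The degree is 2 — a generic line meets the curve in up to 2 points.
From the visible intercepts: no x-intercept at any integer in the box.
Solving for integer coefficients yields p as stated.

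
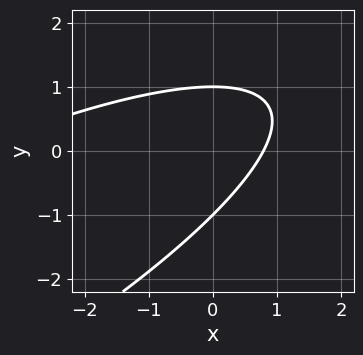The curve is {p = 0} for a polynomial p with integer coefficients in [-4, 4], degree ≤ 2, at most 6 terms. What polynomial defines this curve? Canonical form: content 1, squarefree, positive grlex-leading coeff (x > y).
x^2 - 3*x*y + 3*y^2 + 3*x - 3

First, the degree is 2 — a generic line meets the curve in up to 2 points.
Then, from the visible intercepts: the y-axis gridline crossings are at y ∈ {-1, 1}.
Finally, solving for integer coefficients yields p as stated.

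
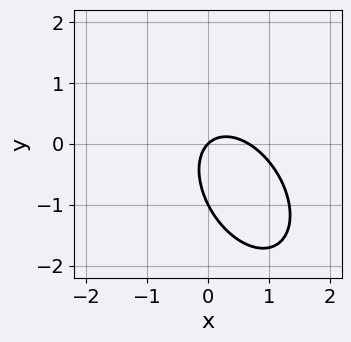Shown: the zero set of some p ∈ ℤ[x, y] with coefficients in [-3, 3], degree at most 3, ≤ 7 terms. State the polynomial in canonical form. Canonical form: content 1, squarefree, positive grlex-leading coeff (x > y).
3*x^2 + 2*x*y + 2*y^2 - 2*x + 2*y

First, degree: no degree-1 curve has this shape, so deg p = 2.
Then, checking where it meets the axes: among the integer gridlines, it crosses the y-axis at y ∈ {-1, 0}; it crosses the x-axis at the gridline x = 0.
Finally, solving for integer coefficients yields p as stated.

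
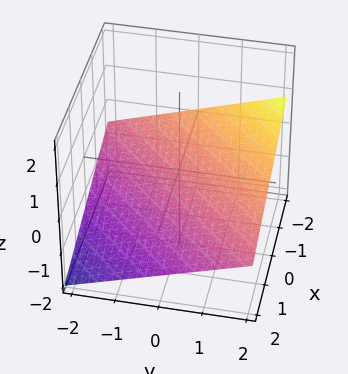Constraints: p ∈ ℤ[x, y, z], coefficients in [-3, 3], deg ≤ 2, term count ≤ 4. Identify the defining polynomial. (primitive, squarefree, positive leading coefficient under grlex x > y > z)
x - y + 3*z + 2

Degree: the surface is flat (a plane), so deg p = 1.
Reading off the gridlines: it meets the x-axis at x = -2 (among the integer gridlines); it meets the y-axis at y = 2 (among the integer gridlines).
Assembling these constraints gives the stated polynomial.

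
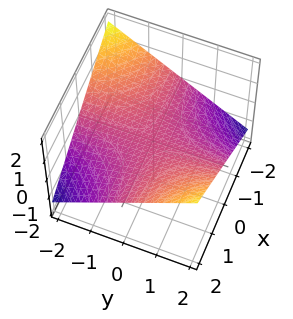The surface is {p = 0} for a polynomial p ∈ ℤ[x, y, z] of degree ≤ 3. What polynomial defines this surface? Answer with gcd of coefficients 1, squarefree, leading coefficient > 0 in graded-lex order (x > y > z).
(a) The degree is 2 — a saddle surface; a quadric.
(b) Against the integer gridlines: the visible x-axis segment lies entirely on the surface; the visible y-axis segment lies entirely on the surface; it crosses the z-axis at the gridline z = 0.
(c) The integer polynomial consistent with all of this is the stated p.

x*y - 3*z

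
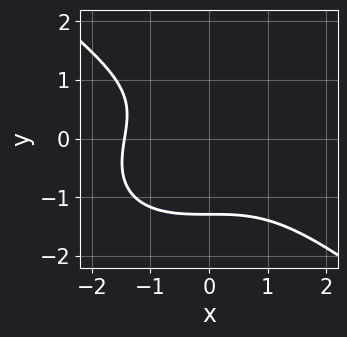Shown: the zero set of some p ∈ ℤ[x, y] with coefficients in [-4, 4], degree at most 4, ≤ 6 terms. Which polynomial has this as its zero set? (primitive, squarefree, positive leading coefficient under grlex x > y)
x^3 + 2*y^3 - y + 3

deg p = 3.
The integer polynomial consistent with all of this is the stated p.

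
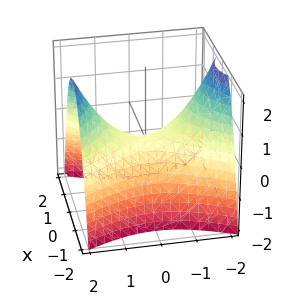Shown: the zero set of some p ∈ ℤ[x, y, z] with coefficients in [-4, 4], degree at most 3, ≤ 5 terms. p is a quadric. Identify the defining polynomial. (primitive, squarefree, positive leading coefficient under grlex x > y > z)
2*x^2 - y^2 + 2*z

1. Degree: a saddle surface; a quadric, so deg p = 2.
2. Symmetries: it's symmetric under x → −x, forcing even powers of x; mirror symmetry y ↦ −y ⇒ only even powers of y.
3. Observable constraints: one z-axis crossing is at z = 0; it meets the x-axis at x = 0 (among the integer gridlines).
4. Matching integer coefficients to the picture gives p.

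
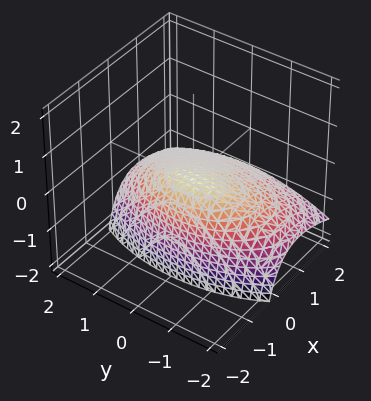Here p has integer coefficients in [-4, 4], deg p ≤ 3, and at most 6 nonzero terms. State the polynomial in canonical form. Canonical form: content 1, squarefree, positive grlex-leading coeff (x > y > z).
2*x^2 + 3*x*z + y^2 + 3*z

Degree: no degree-1 surface has this shape, so deg p = 2.
Reading off the gridlines: it crosses the y-axis at the gridline y = 0; it crosses the x-axis at the gridline x = 0; one z-axis crossing is at z = 0.
The integer polynomial consistent with all of this is the stated p.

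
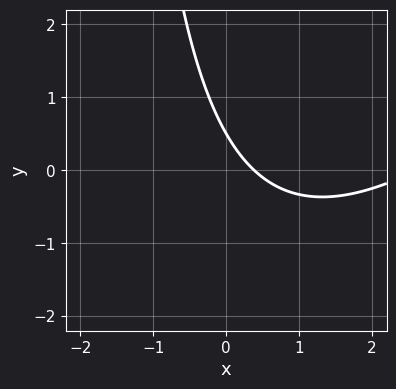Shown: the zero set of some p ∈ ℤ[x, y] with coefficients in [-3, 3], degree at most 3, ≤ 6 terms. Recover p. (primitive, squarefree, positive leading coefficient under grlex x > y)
x^2 - x*y - 3*x - 2*y + 1

The degree is 2 — the shape is more complex than any degree-1 curve.
Matching integer coefficients to the picture gives p.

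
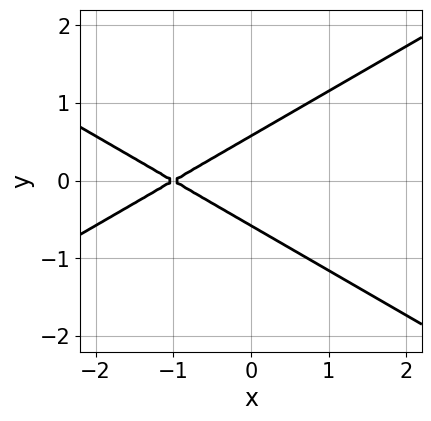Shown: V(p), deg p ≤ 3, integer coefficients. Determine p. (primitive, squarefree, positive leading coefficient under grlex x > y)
First, deg p = 2. No degree-1 curve has this shape.
Then, symmetries: mirror symmetry y ↦ −y ⇒ only even powers of y.
Next, observable constraints: it meets the x-axis at x = -1 (among the integer gridlines).
Finally, fitting integer coefficients to these (and the overall shape) gives p.

x^2 - 3*y^2 + 2*x + 1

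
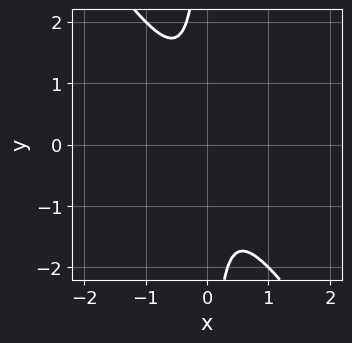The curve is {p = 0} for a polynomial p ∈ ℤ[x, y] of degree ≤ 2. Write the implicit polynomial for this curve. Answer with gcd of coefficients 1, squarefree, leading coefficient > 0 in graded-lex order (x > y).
The degree is 2 — the shape is more complex than any degree-1 curve.
Reading off the gridlines: it misses every integer gridline on the x-axis; no y-intercept at any integer in the box.
Matching integer coefficients to the picture gives p.

3*x^2 + 2*x*y + 1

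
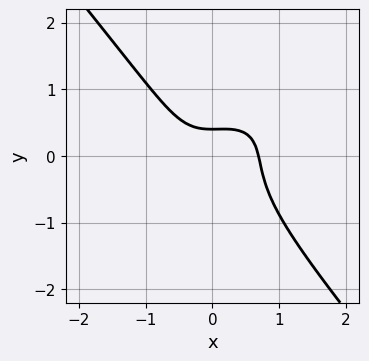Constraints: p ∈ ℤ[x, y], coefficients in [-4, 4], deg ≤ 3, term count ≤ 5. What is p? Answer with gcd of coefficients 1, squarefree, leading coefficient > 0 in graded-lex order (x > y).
3*x^3 - 2*x^2*y + 3*y^3 + 2*y - 1

First, deg p = 3.
Finally, the integer polynomial consistent with all of this is the stated p.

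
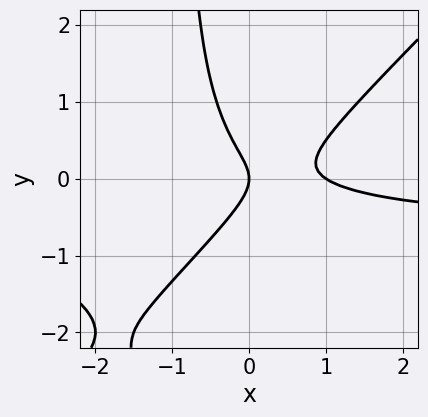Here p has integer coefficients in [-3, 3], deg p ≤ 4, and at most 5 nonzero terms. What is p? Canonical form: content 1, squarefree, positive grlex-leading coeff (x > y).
3*x^2*y - 3*x*y^2 + 2*x^2 - 3*y^2 - 2*x

First, deg p = 3. A generic line meets the curve in up to 3 points.
Next, against the integer gridlines: the x-axis gridline crossings are at x ∈ {0, 1}; one y-axis crossing is at y = 0.
Finally, fitting integer coefficients to these (and the overall shape) gives p.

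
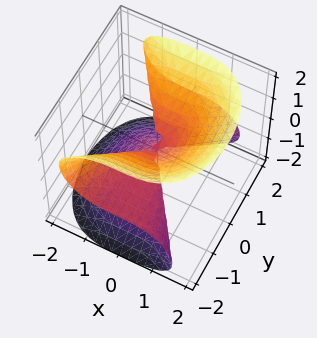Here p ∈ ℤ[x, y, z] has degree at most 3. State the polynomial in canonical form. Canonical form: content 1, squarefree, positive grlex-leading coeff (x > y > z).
x^3 + y^2*z - z^3

1. The degree is 3 — a generic line meets the surface in up to 3 points.
2. Checking where it meets the axes: it crosses the x-axis at the gridline x = 0; the visible y-axis segment lies entirely on the surface; it crosses the z-axis at the gridline z = 0.
3. Together with the visible shape, these determine p as stated.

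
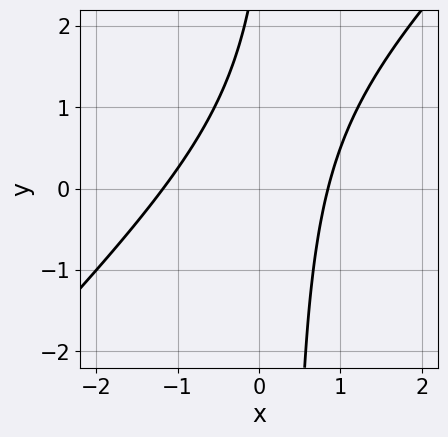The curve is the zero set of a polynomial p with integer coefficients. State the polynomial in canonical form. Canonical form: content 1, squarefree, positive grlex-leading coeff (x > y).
(a) deg p = 2. A generic line meets the curve in up to 2 points.
(b) From the axis intercepts and sections: it misses every integer gridline on the y-axis.
(c) Fitting integer coefficients to these (and the overall shape) gives p.

3*x^2 - 3*x*y + x + y - 3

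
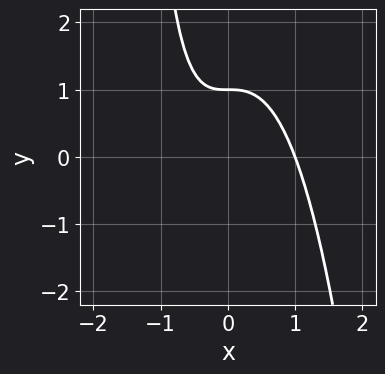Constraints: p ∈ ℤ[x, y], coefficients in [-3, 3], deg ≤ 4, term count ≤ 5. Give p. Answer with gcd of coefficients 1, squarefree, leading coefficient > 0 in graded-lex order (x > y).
3*x^3 + x*y - x + 2*y - 2

First, deg p = 3. The shape is more complex than any degree-2 curve.
Next, from the axis intercepts and sections: one x-axis crossing is at x = 1; it crosses the y-axis at the gridline y = 1.
Finally, putting this together gives p.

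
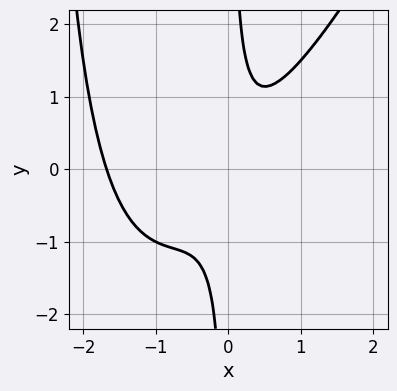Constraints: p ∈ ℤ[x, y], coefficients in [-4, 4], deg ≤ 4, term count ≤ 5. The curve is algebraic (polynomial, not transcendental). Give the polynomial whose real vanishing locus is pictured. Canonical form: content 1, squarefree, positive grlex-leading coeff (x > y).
2*x^3 - x^2*y + 3*x^2 - 3*x*y + 1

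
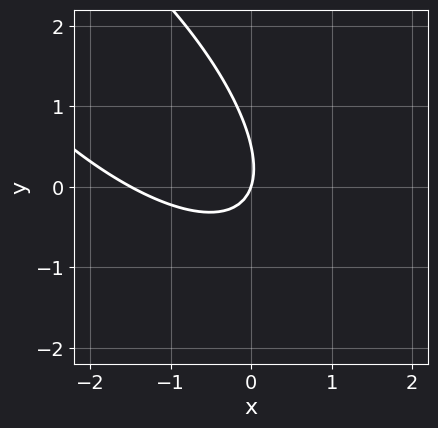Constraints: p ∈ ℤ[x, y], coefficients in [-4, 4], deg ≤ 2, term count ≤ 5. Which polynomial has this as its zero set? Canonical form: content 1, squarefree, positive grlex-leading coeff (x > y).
2*x^2 + 3*x*y + 2*y^2 + 3*x - y

First, degree: no degree-1 curve has this shape, so deg p = 2.
Then, from the visible intercepts: it crosses the y-axis at the gridline y = 0; one x-axis crossing is at x = 0.
Finally, together with the visible shape, these determine p as stated.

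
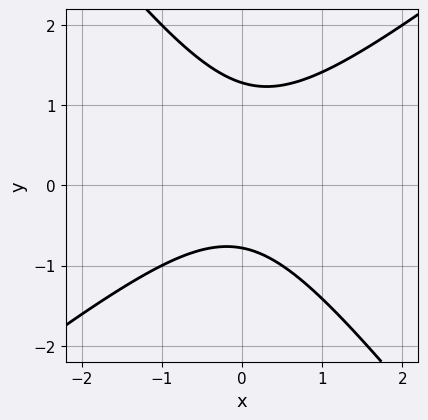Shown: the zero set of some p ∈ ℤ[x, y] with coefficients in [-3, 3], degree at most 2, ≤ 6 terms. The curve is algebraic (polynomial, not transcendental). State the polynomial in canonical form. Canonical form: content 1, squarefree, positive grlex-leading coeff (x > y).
(a) deg p = 2. A generic line meets the curve in up to 2 points.
(b) Against the integer gridlines: it misses every integer gridline on the x-axis.
(c) Assembling these constraints gives the stated polynomial.

2*x^2 - x*y - 2*y^2 + y + 2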